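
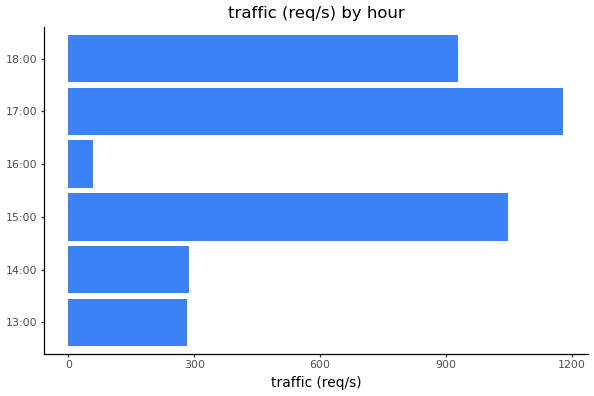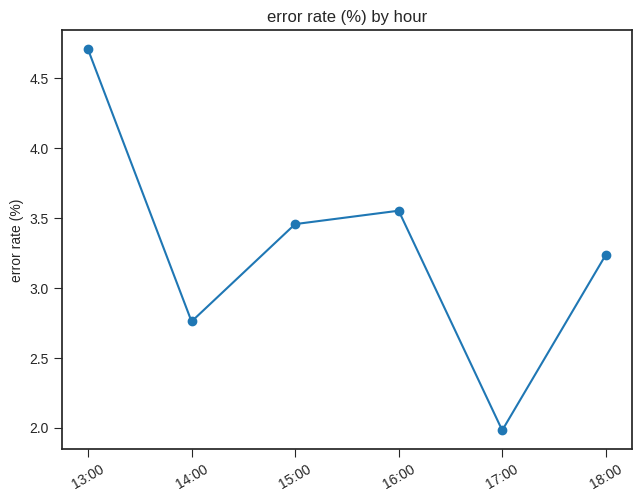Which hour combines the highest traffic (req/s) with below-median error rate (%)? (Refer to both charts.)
17:00

Chart 2 median error rate (%) ≈ 3.5; below-median hours: 14:00, 17:00, 18:00. Among those, 17:00 has the highest traffic (req/s) (≈ 1200).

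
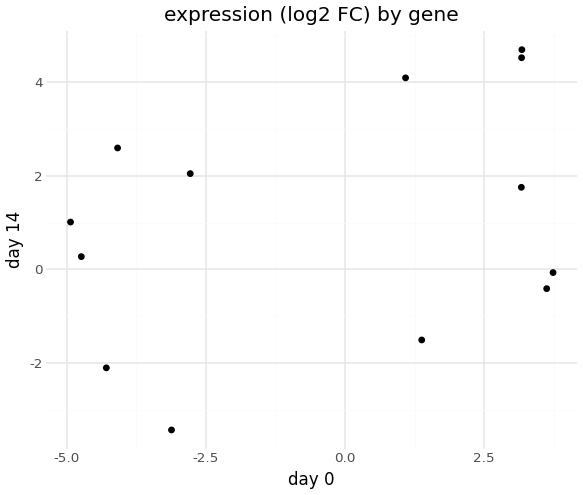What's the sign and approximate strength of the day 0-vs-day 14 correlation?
positive, weak

Points are positively correlated; weak (|r| ≈ 0.3).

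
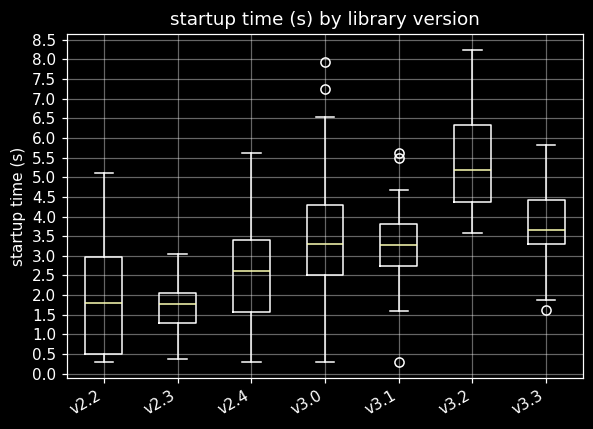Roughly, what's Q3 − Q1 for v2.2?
Q3 ≈ 3.0, Q1 ≈ 0.5; IQR ≈ 2.5.

≈ 2.5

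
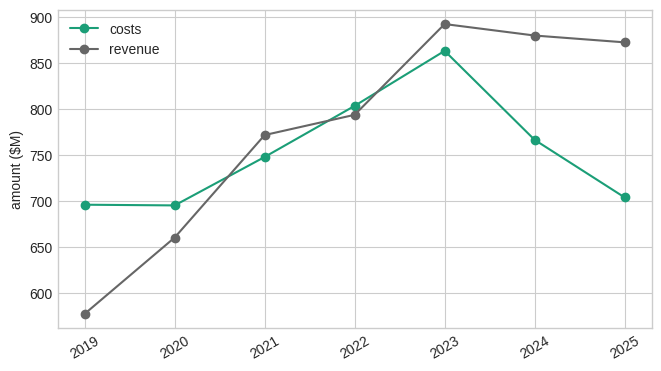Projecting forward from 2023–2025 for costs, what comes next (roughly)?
Last three: 850, 750, 700 → slope ≈ -75/step → next ≈ 625.

≈ 625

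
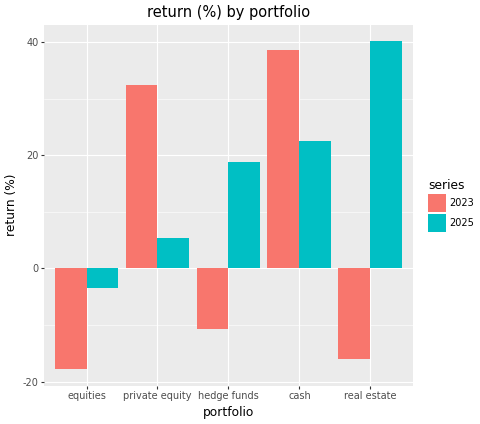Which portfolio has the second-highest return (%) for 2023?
private equity

Top 3 for 2023: cash ≈ 40, private equity ≈ 30, hedge funds ≈ -10.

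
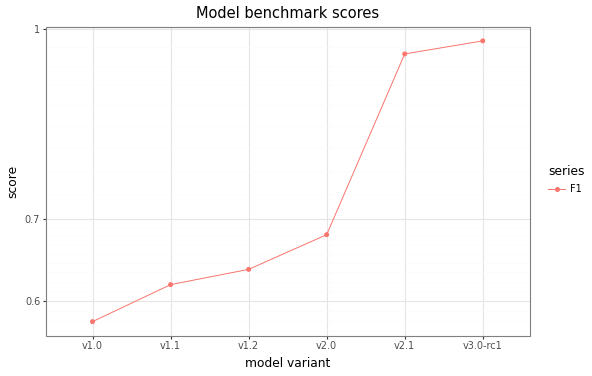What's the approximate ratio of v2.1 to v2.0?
v2.1 ≈ 0.95, v2.0 ≈ 0.70; 0.95/0.70 ≈ 1.36.

≈ 1.36×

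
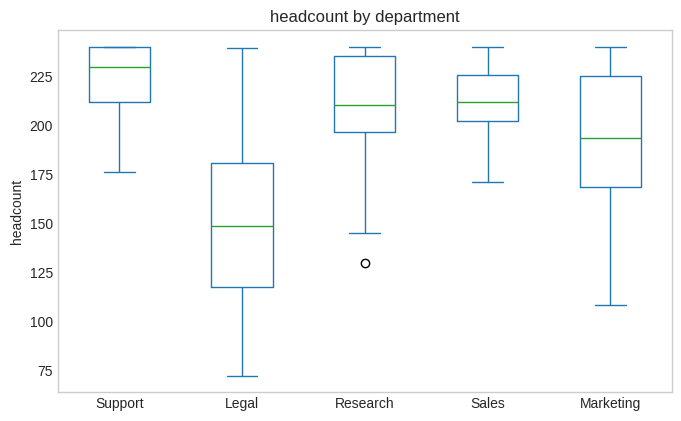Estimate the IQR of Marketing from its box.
Q3 ≈ 230, Q1 ≈ 170; IQR ≈ 60.

≈ 60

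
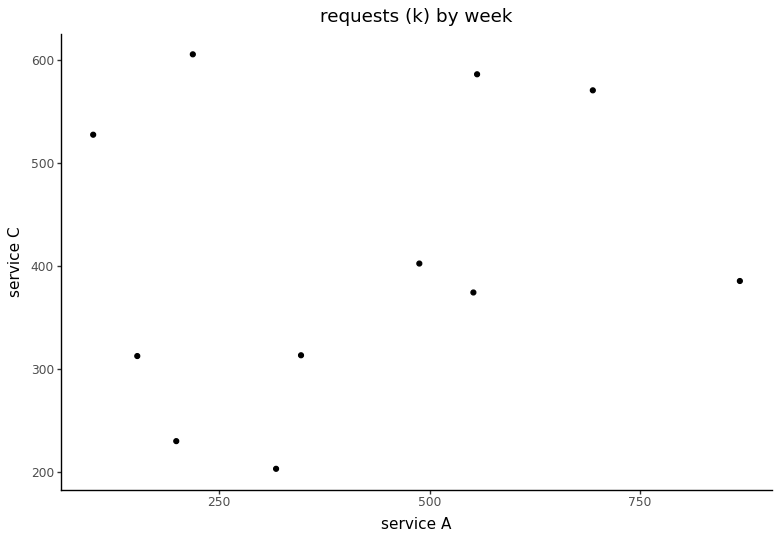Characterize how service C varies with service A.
no clear correlation

Points are roughly uncorrelated; weak (|r| ≈ 0.2).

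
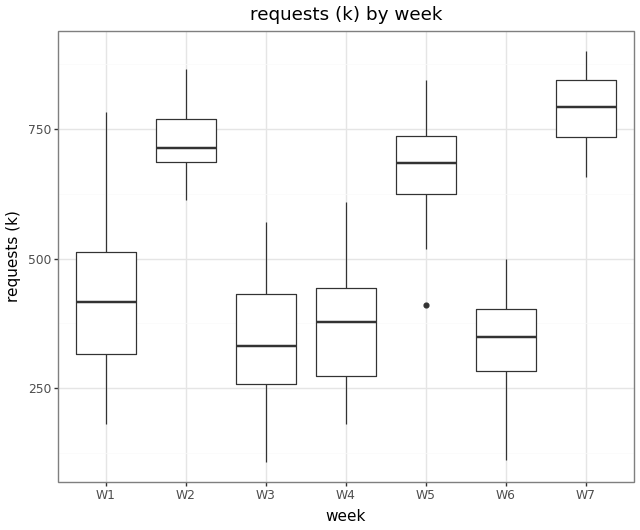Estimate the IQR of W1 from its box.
Q3 ≈ 500, Q1 ≈ 300; IQR ≈ 200.

≈ 200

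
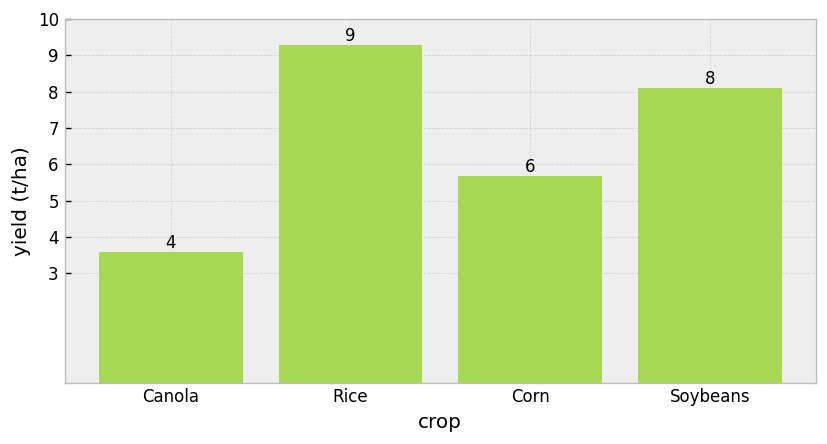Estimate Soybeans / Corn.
≈ 1.33×

Soybeans ≈ 8, Corn ≈ 6; 8/6 ≈ 1.33.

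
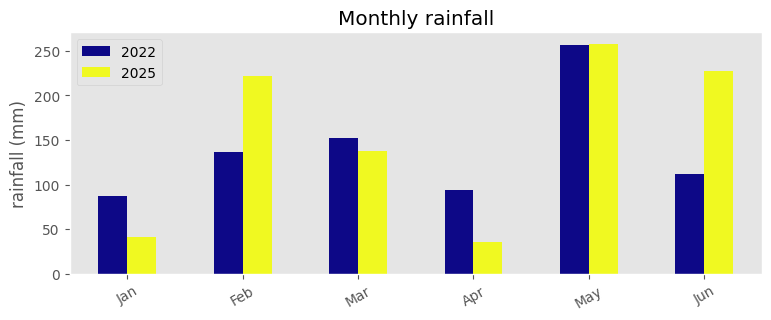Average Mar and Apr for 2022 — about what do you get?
≈ 125

(150 + 100) / 2 ≈ 125.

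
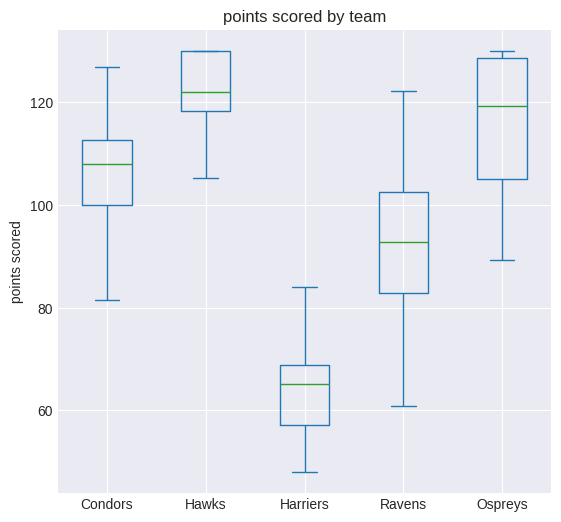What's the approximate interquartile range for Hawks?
≈ 10

Q3 ≈ 130, Q1 ≈ 120; IQR ≈ 10.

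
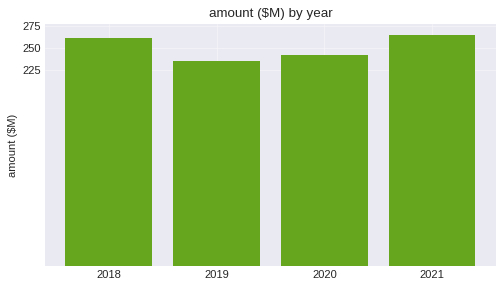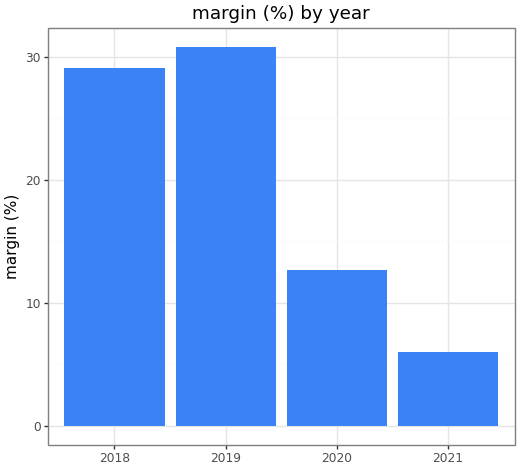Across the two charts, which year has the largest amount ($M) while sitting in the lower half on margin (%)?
Chart 2 median margin (%) ≈ 20; below-median years: 2020, 2021. Among those, 2021 has the highest amount ($M) (≈ 275).

2021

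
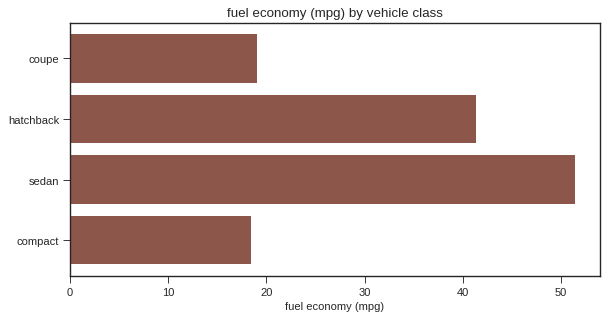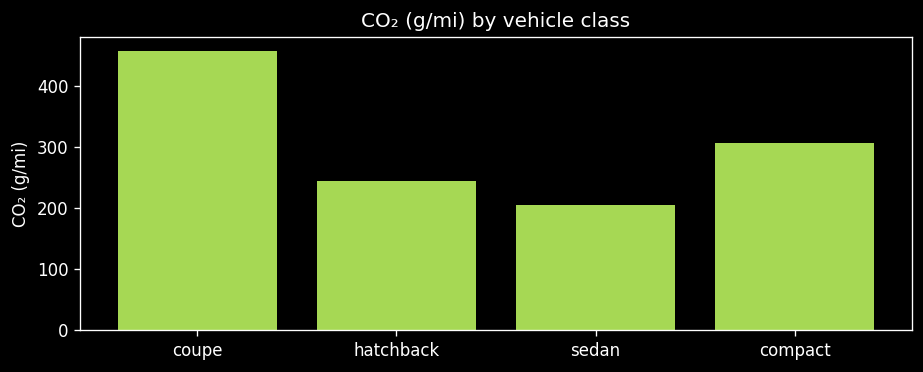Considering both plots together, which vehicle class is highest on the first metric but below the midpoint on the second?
Chart 2 median CO₂ (g/mi) ≈ 300; below-median vehicle classes: hatchback, sedan. Among those, sedan has the highest fuel economy (mpg) (≈ 50).

sedan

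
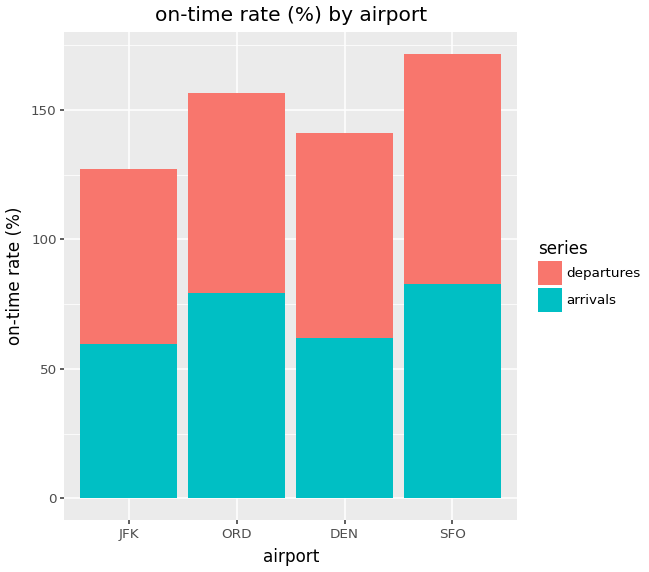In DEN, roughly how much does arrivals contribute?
arrivals top ≈ 60, bottom ≈ 0; segment ≈ 60.

≈ 60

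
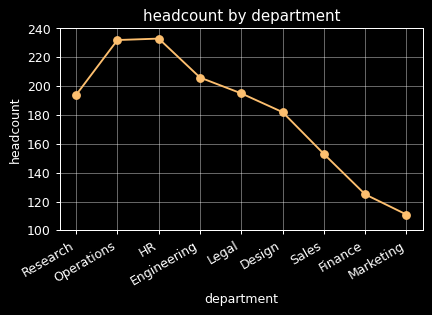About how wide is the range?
≈ 120

Max HR ≈ 240, min Marketing ≈ 120; range ≈ 120.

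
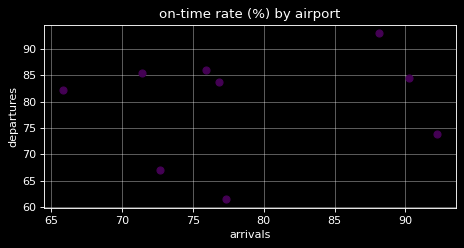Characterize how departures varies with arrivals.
no clear correlation

Points are roughly uncorrelated; weak (|r| ≈ 0.1).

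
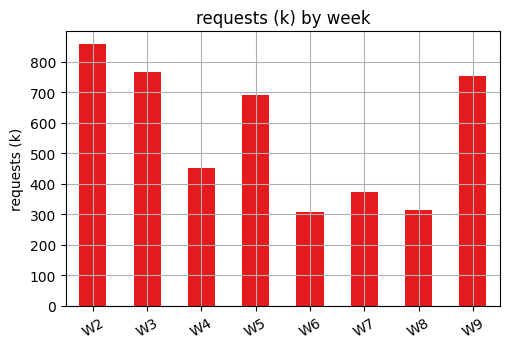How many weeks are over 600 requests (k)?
4

Above 600: W2, W3, W5, W9.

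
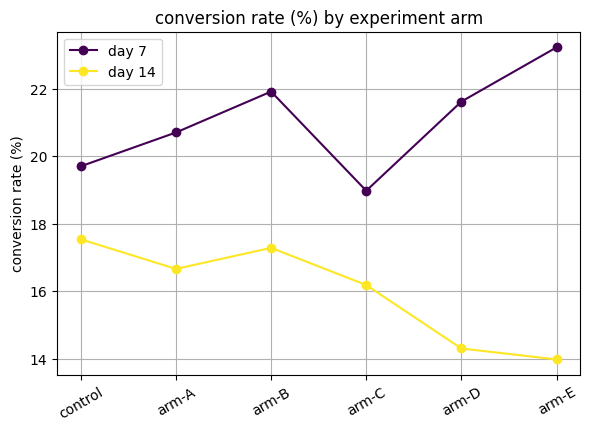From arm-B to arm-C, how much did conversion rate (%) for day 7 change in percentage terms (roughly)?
≈ -13.6%

arm-B ≈ 22, arm-C ≈ 19; (19 − 22) / 22 ≈ -13.6%.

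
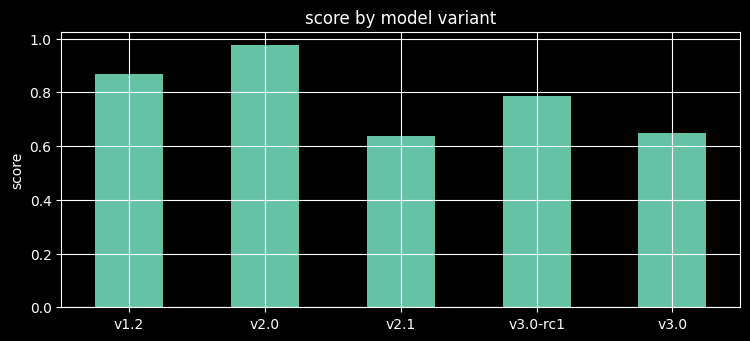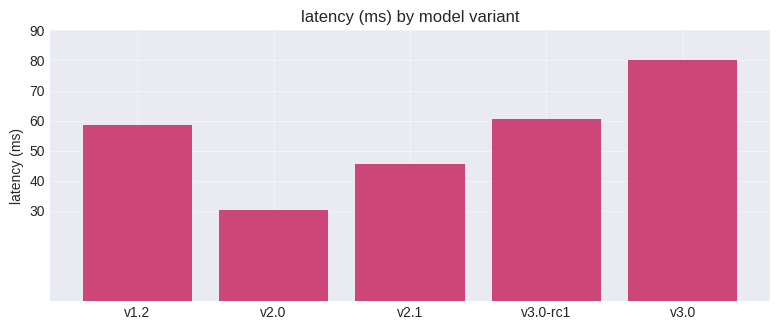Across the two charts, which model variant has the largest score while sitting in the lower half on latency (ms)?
Chart 2 median latency (ms) ≈ 60; below-median model variants: v2.0, v2.1. Among those, v2.0 has the highest score (≈ 1).

v2.0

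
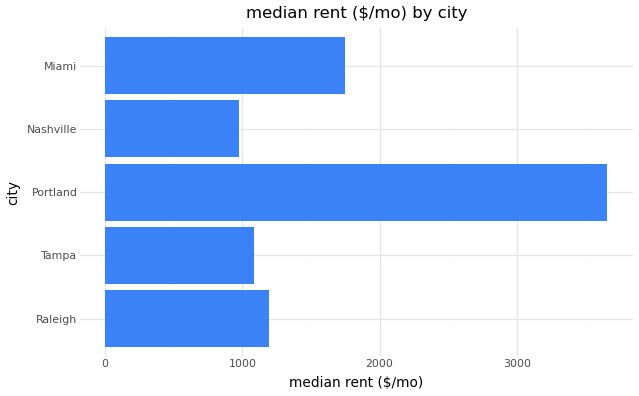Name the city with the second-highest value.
Top 3: Portland ≈ 3500, Miami ≈ 1500, Raleigh ≈ 1000.

Miami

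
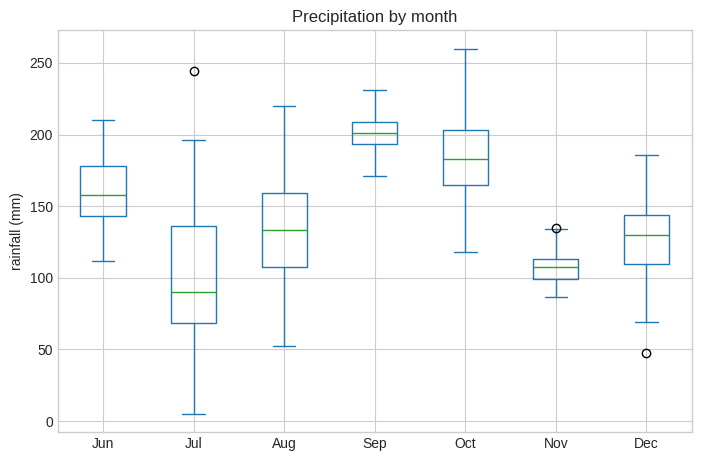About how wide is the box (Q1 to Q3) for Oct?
Q3 ≈ 200, Q1 ≈ 160; IQR ≈ 40.

≈ 40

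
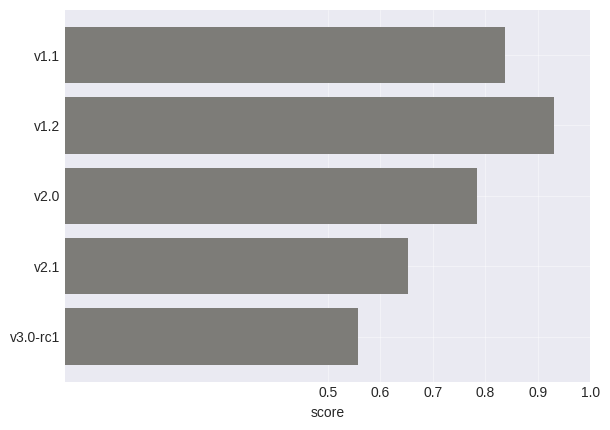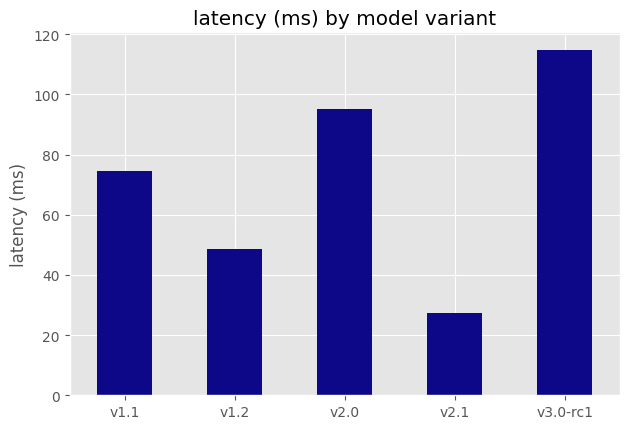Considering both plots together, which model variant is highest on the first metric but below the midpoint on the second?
v1.2

Chart 2 median latency (ms) ≈ 80; below-median model variants: v1.2, v2.1. Among those, v1.2 has the highest score (≈ 0.9).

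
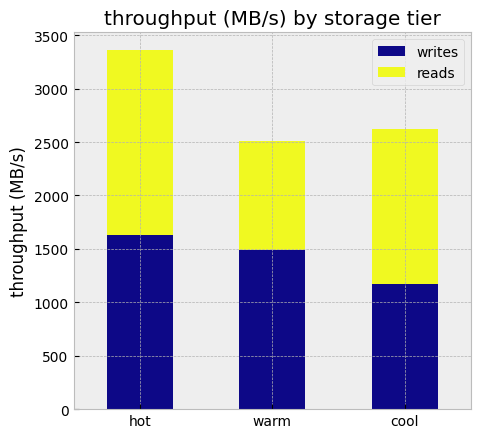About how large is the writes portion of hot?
writes top ≈ 1500, bottom ≈ 0; segment ≈ 1500.

≈ 1500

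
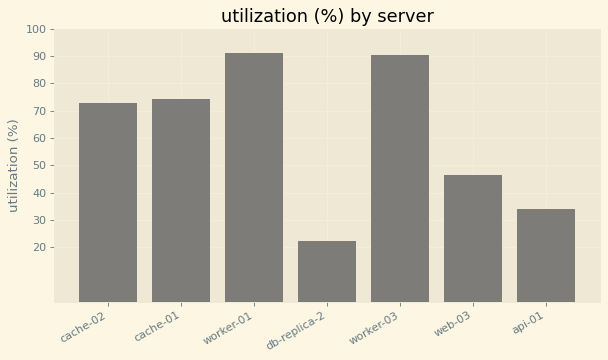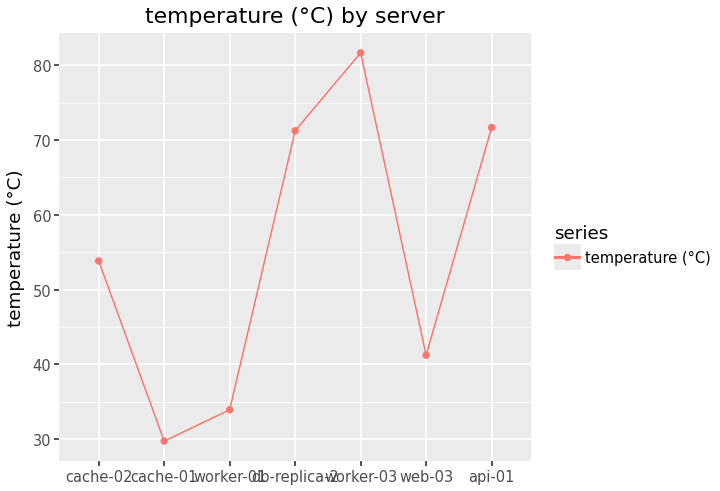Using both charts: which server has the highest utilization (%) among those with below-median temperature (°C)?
worker-01

Chart 2 median temperature (°C) ≈ 50; below-median servers: cache-01, worker-01, web-03. Among those, worker-01 has the highest utilization (%) (≈ 90).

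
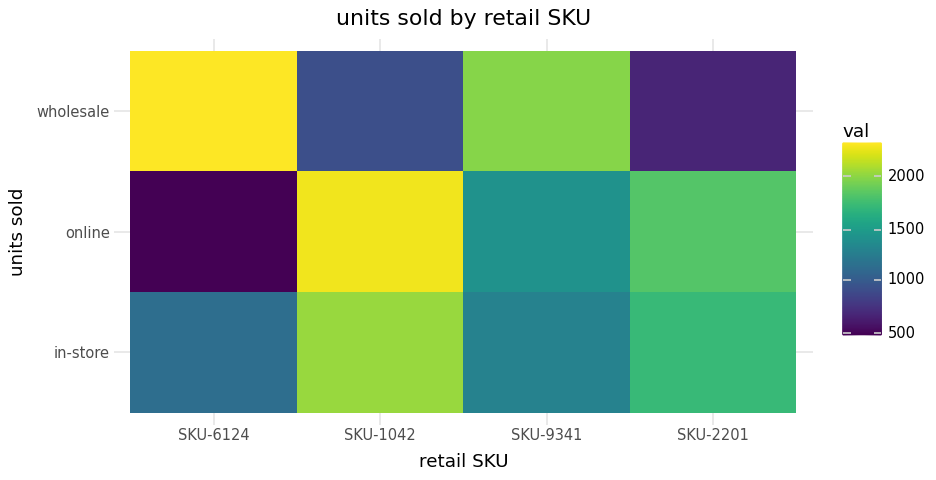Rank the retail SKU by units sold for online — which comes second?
SKU-2201

Top 3 for online: SKU-1042 ≈ 2200, SKU-2201 ≈ 1800, SKU-9341 ≈ 1400.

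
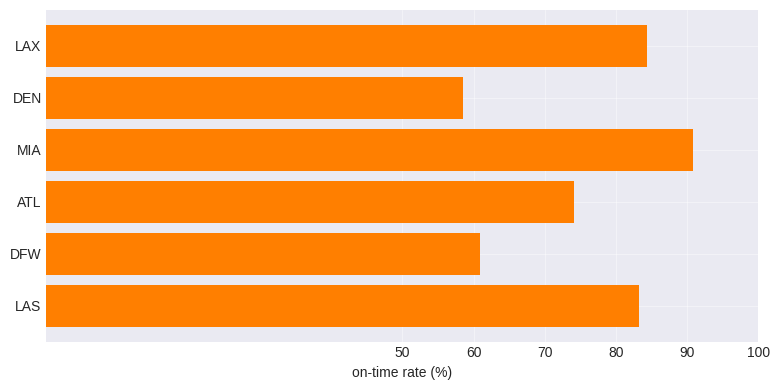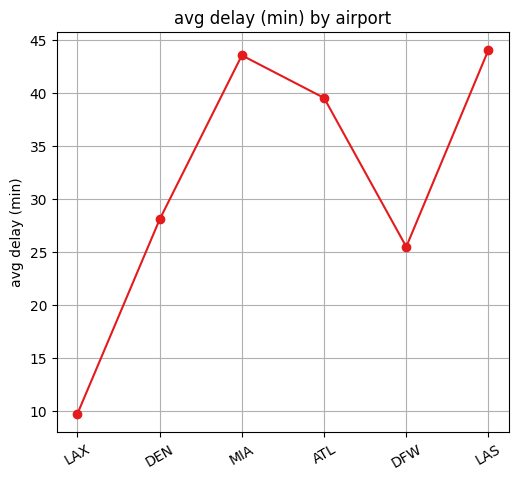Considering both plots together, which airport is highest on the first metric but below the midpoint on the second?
LAX

Chart 2 median avg delay (min) ≈ 35; below-median airports: LAX, DEN, DFW. Among those, LAX has the highest on-time rate (%) (≈ 80).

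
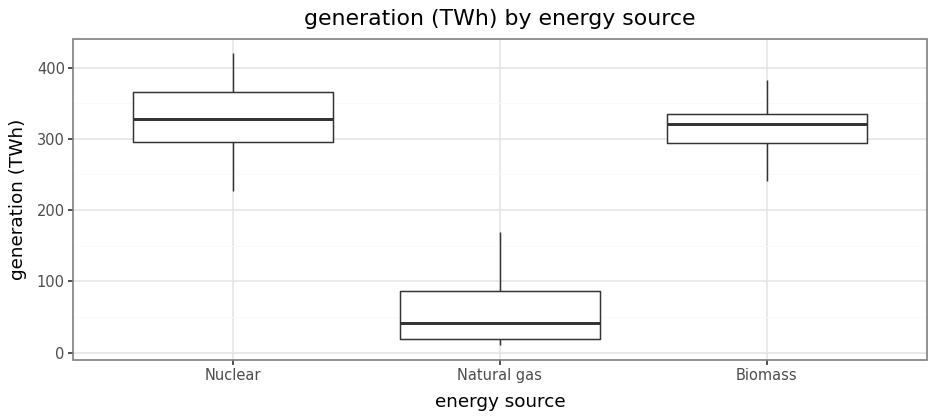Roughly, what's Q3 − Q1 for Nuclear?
Q3 ≈ 375, Q1 ≈ 300; IQR ≈ 75.

≈ 75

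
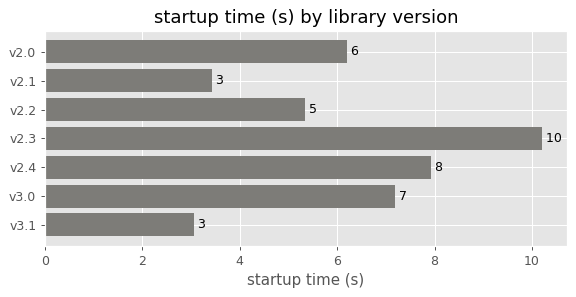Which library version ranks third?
v3.0

Top 4: v2.3 ≈ 10, v2.4 ≈ 8, v3.0 ≈ 7, v2.0 ≈ 6.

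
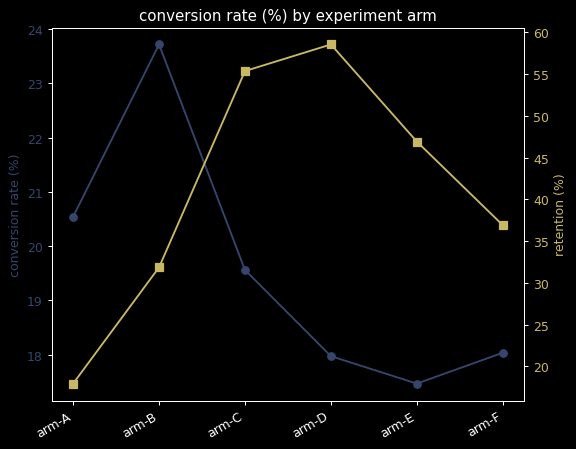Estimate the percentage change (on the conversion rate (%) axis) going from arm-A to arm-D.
arm-A ≈ 21, arm-D ≈ 18; (18 − 21) / 21 ≈ -14.3%.

≈ -14.3%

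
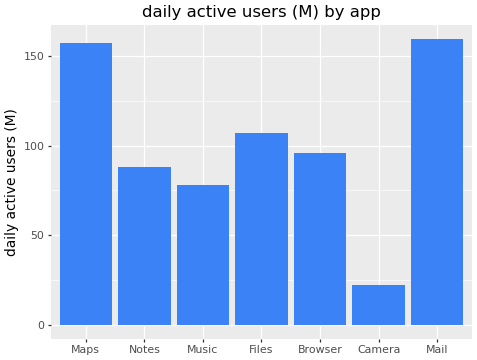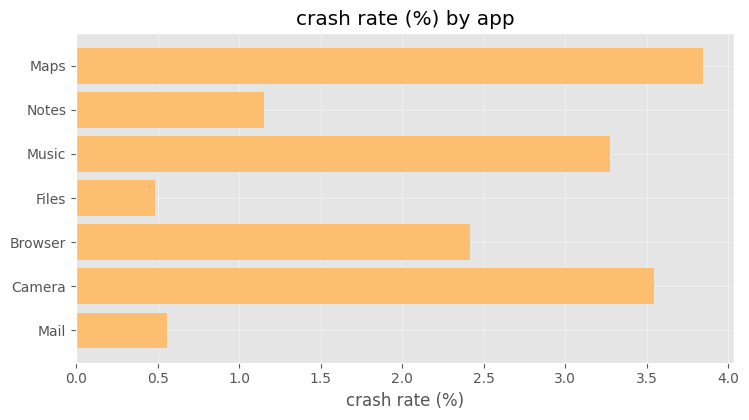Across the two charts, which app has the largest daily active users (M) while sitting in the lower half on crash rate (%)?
Mail

Chart 2 median crash rate (%) ≈ 2.5; below-median apps: Notes, Files, Mail. Among those, Mail has the highest daily active users (M) (≈ 160).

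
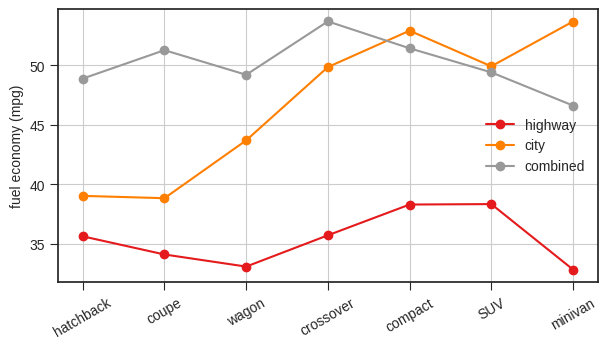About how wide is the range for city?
≈ 16

Max minivan ≈ 54, min coupe ≈ 38; range ≈ 16.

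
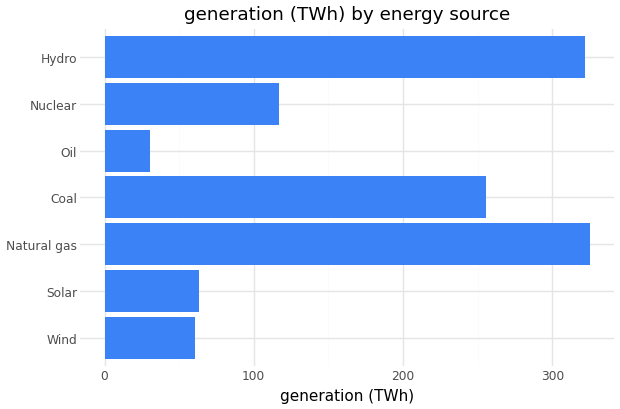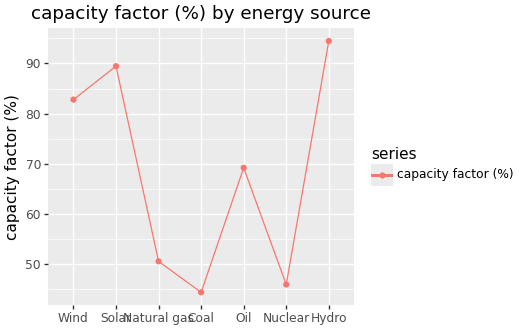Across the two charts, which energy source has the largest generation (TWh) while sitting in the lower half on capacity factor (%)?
Chart 2 median capacity factor (%) ≈ 70; below-median energy sources: Natural gas, Coal, Nuclear. Among those, Natural gas has the highest generation (TWh) (≈ 300).

Natural gas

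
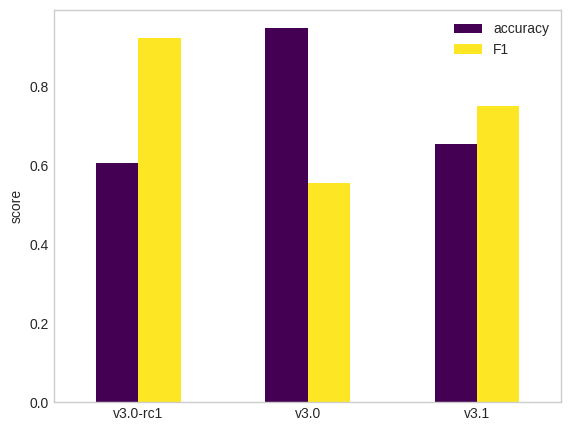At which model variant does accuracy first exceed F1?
v3.0

v3.0-rc1: accuracy ≈ 0.6 vs F1 ≈ 0.9 (not yet); v3.0: accuracy ≈ 0.9 vs F1 ≈ 0.6 (first crossover).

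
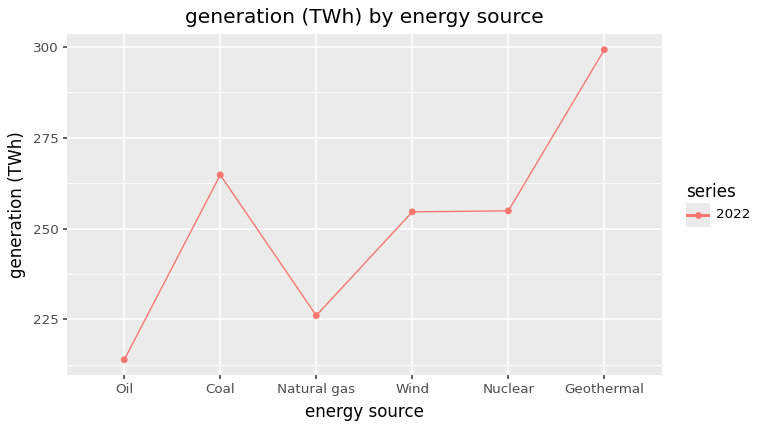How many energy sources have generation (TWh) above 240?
4

Above 240: Coal, Wind, Nuclear, Geothermal.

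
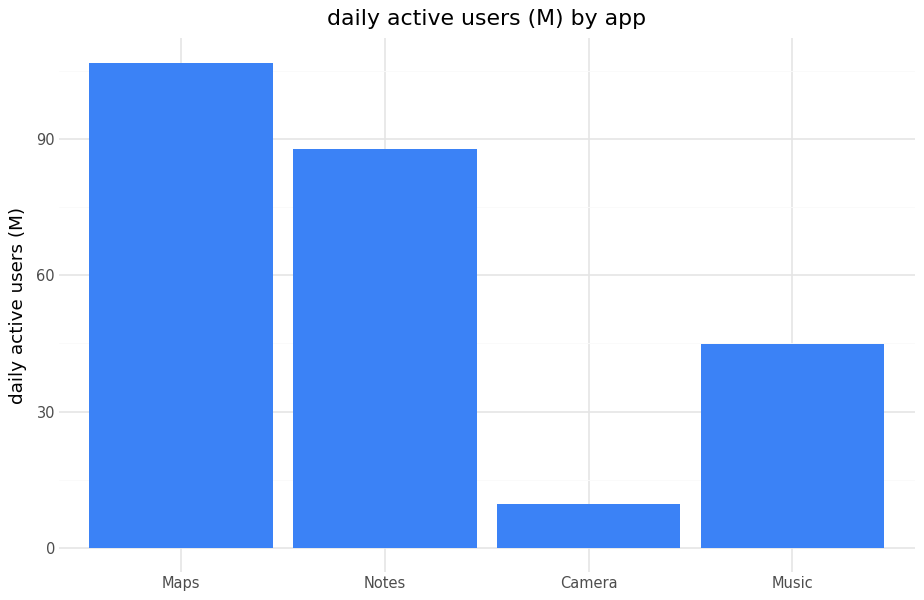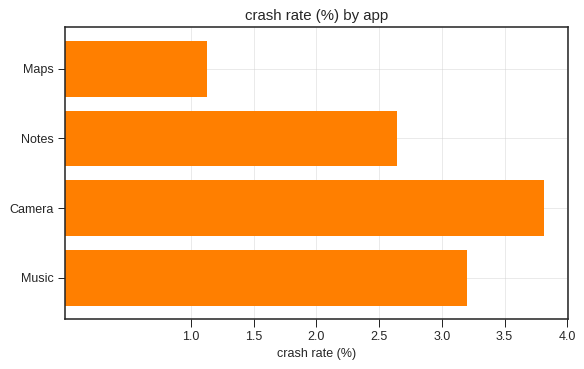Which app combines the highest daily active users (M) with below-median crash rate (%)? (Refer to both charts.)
Maps

Chart 2 median crash rate (%) ≈ 3; below-median apps: Maps, Notes. Among those, Maps has the highest daily active users (M) (≈ 110).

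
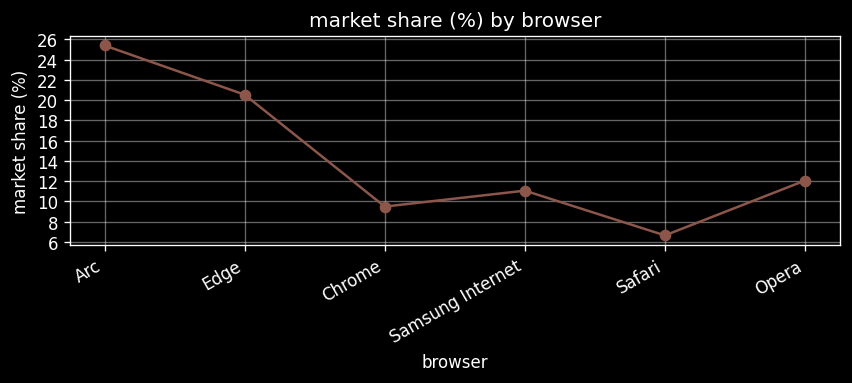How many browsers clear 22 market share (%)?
1

Above 22: Arc.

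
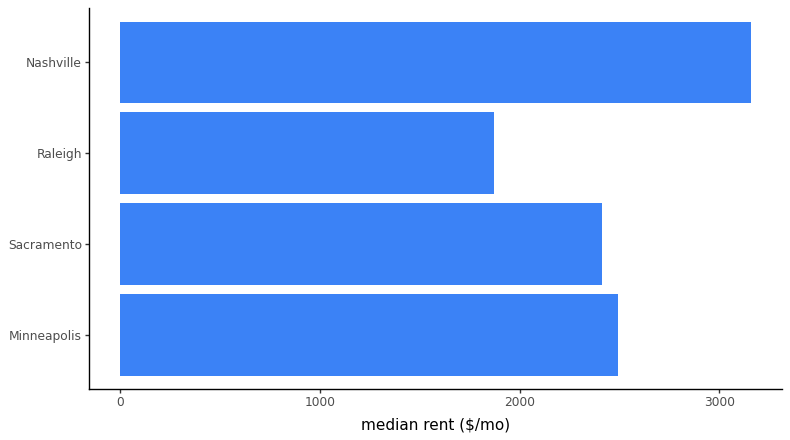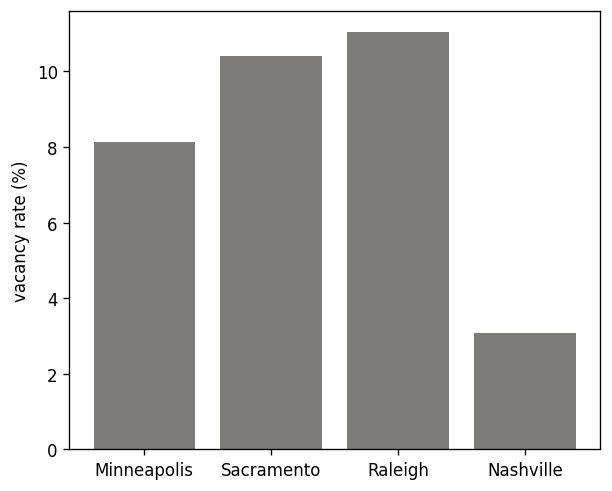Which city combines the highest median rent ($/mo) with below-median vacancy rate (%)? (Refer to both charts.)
Nashville

Chart 2 median vacancy rate (%) ≈ 10; below-median cities: Minneapolis, Nashville. Among those, Nashville has the highest median rent ($/mo) (≈ 3000).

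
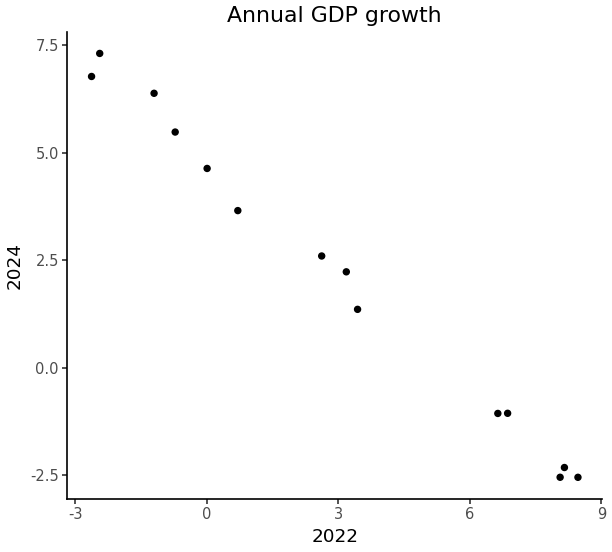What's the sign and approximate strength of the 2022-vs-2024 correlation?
negative, strong

Points are negatively correlated; strong (|r| ≈ 1.0).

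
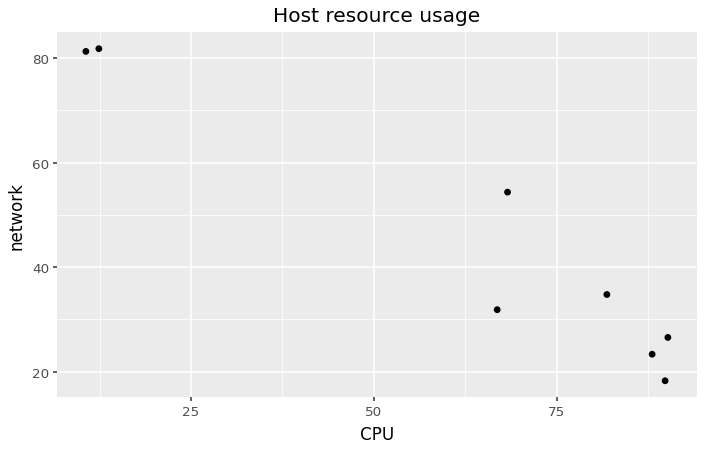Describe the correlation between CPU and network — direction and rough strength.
negative, strong

Points are negatively correlated; strong (|r| ≈ 1.0).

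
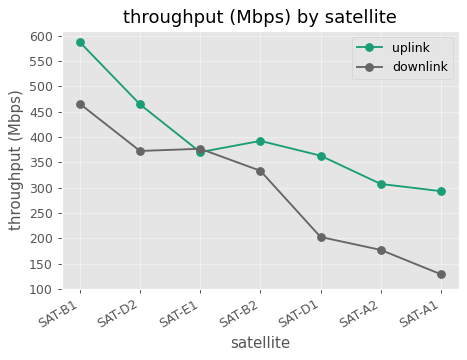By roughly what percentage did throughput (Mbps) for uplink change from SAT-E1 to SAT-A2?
≈ -14.3%

SAT-E1 ≈ 350, SAT-A2 ≈ 300; (300 − 350) / 350 ≈ -14.3%.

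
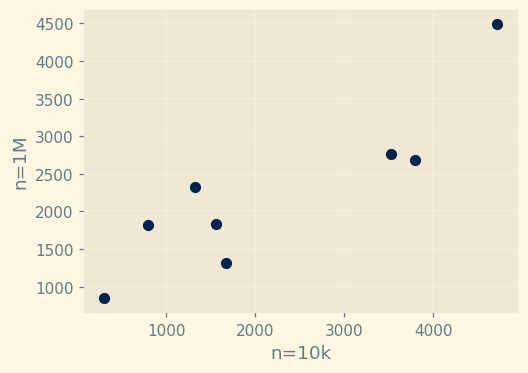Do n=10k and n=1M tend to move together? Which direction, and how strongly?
Points are positively correlated; strong (|r| ≈ 0.9).

positive, strong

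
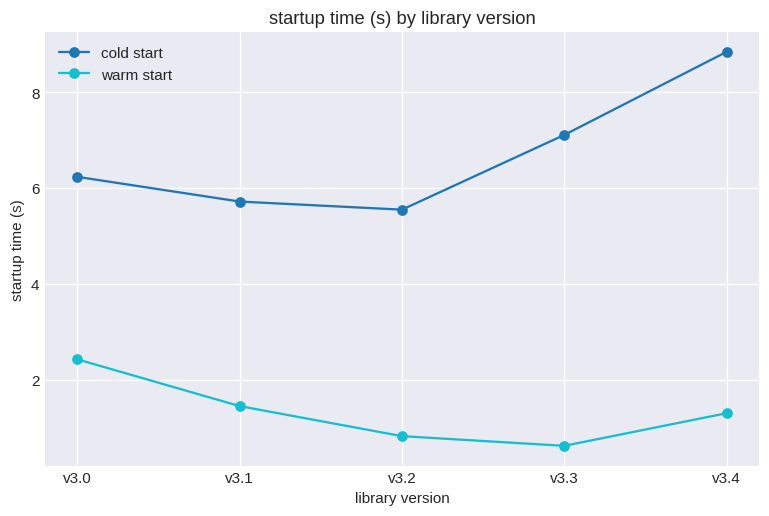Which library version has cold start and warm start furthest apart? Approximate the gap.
v3.4, ≈ 8 s

v3.4: cold start ≈ 9, warm start ≈ 1 → gap ≈ 8. Next-largest (v3.3) is only ≈ 6.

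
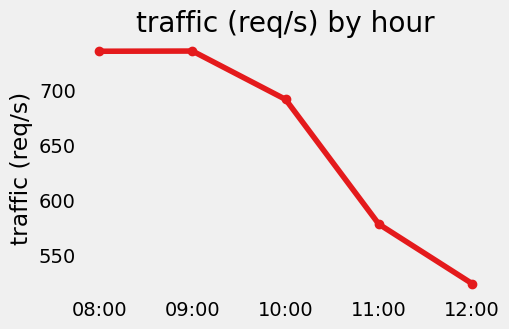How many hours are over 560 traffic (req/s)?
4

Above 560: 08:00, 09:00, 10:00, 11:00.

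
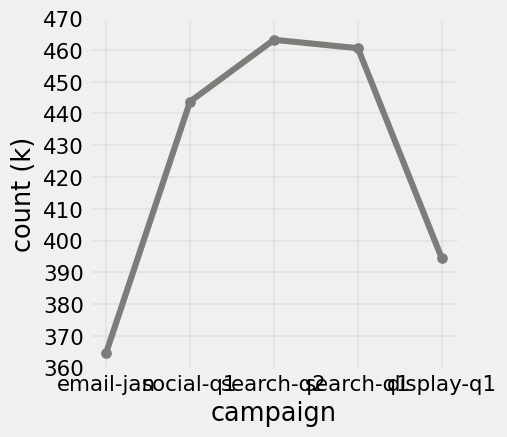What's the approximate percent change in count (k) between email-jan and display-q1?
email-jan ≈ 360, display-q1 ≈ 390; (390 − 360) / 360 ≈ +8.3%.

≈ +8.3%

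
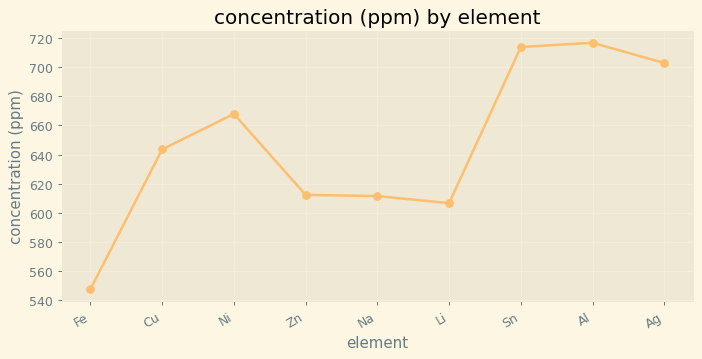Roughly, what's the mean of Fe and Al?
≈ 630

(540 + 720) / 2 ≈ 630.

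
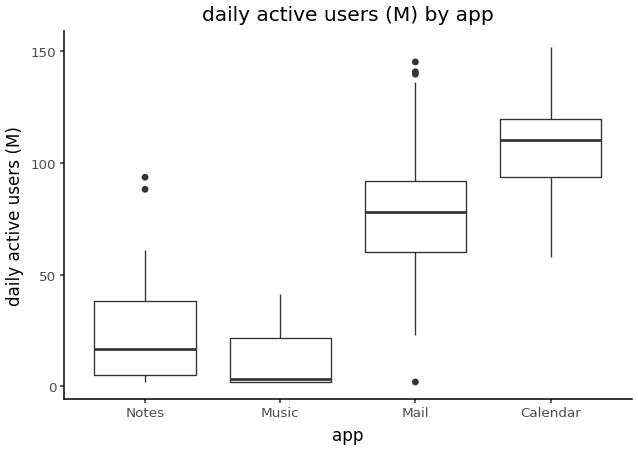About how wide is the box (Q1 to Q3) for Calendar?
≈ 30

Q3 ≈ 120, Q1 ≈ 90; IQR ≈ 30.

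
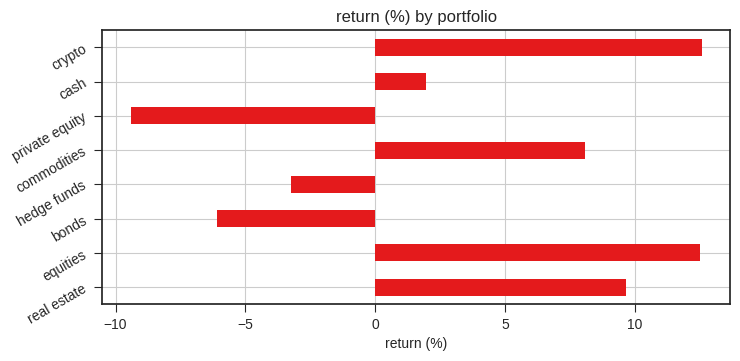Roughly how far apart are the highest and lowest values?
Max crypto ≈ 12, min private equity ≈ -10; range ≈ 22.

≈ 22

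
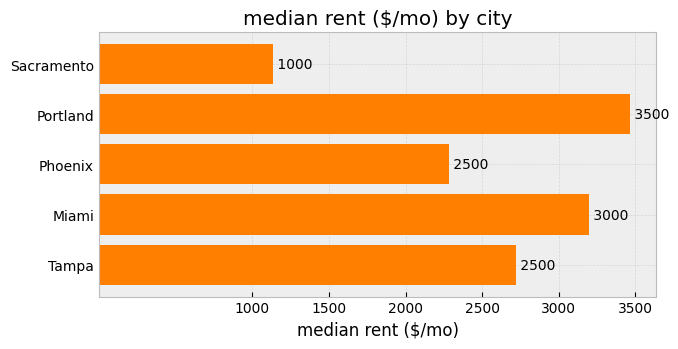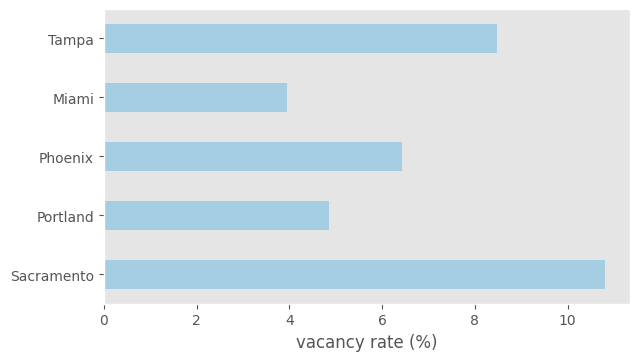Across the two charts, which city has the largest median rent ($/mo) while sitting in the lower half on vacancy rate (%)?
Portland

Chart 2 median vacancy rate (%) ≈ 6; below-median cities: Portland, Miami. Among those, Portland has the highest median rent ($/mo) (≈ 3500).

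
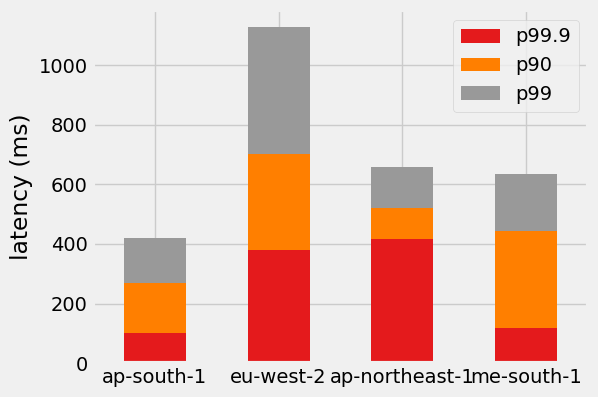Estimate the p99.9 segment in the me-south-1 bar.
p99.9 top ≈ 100, bottom ≈ 0; segment ≈ 100.

≈ 100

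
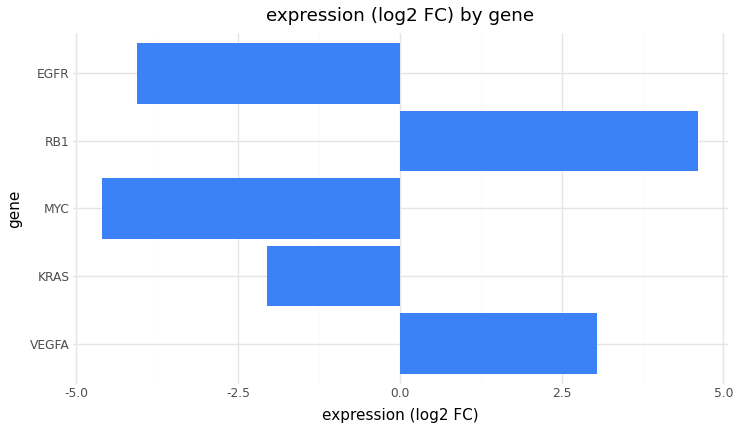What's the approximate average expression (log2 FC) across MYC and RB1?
(-5 + 5) / 2 ≈ 0.

≈ 0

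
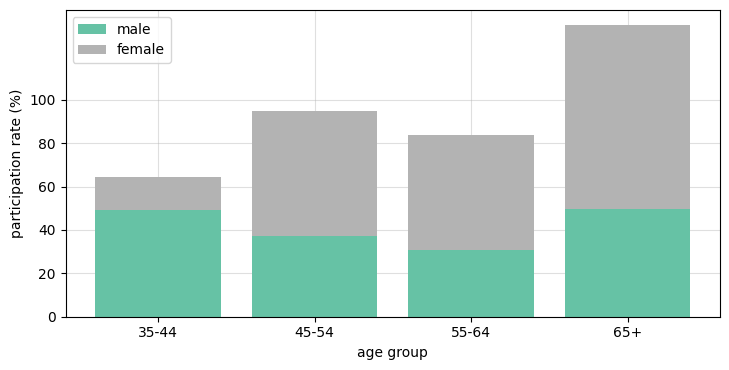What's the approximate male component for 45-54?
male top ≈ 40, bottom ≈ 0; segment ≈ 40.

≈ 40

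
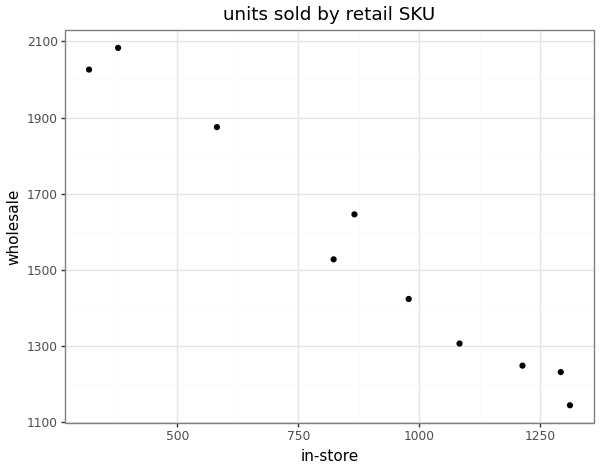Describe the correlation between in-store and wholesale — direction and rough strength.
Points are negatively correlated; strong (|r| ≈ 1.0).

negative, strong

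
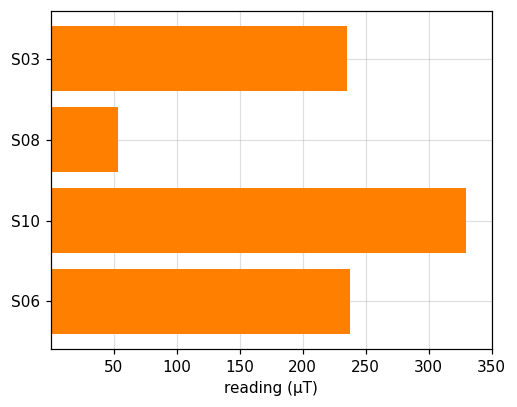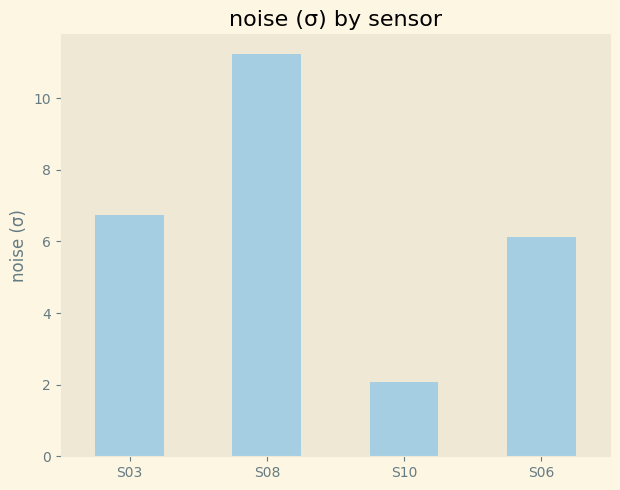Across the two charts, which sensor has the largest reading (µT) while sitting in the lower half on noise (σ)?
Chart 2 median noise (σ) ≈ 6; below-median sensors: S10, S06. Among those, S10 has the highest reading (µT) (≈ 350).

S10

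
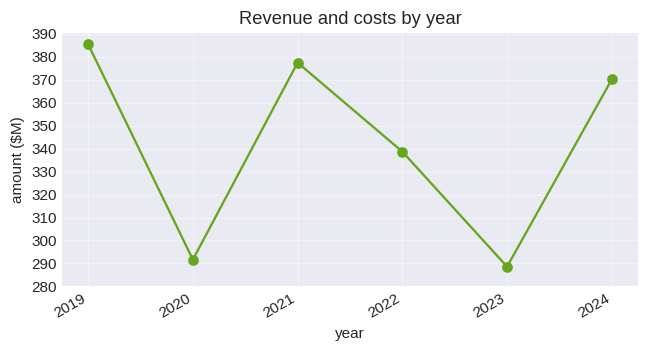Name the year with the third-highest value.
2024

Top 4: 2019 ≈ 390, 2021 ≈ 380, 2024 ≈ 370, 2022 ≈ 340.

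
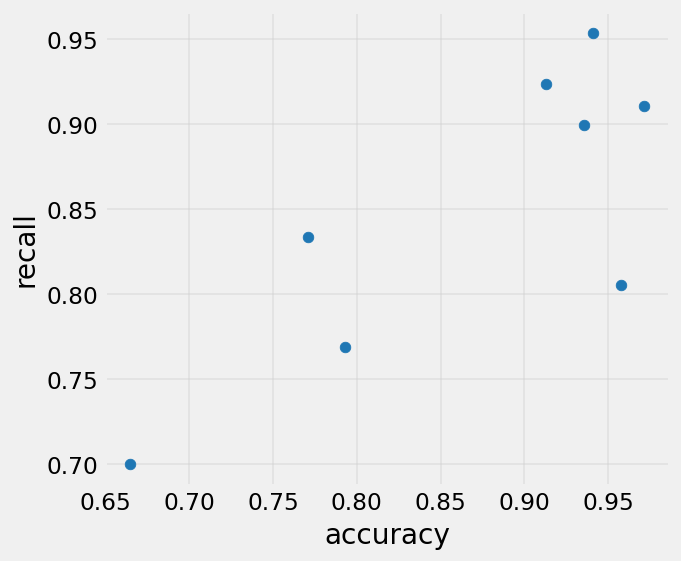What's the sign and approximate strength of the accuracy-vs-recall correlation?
Points are positively correlated; strong (|r| ≈ 0.8).

positive, strong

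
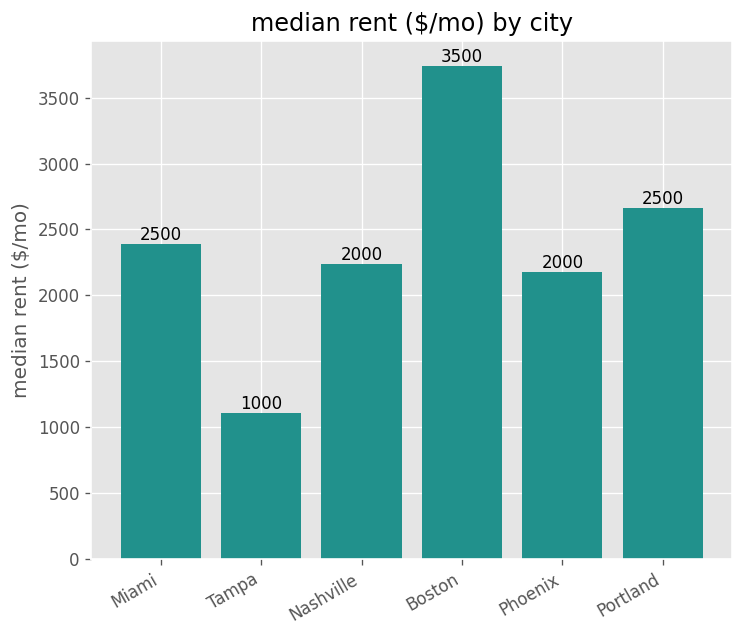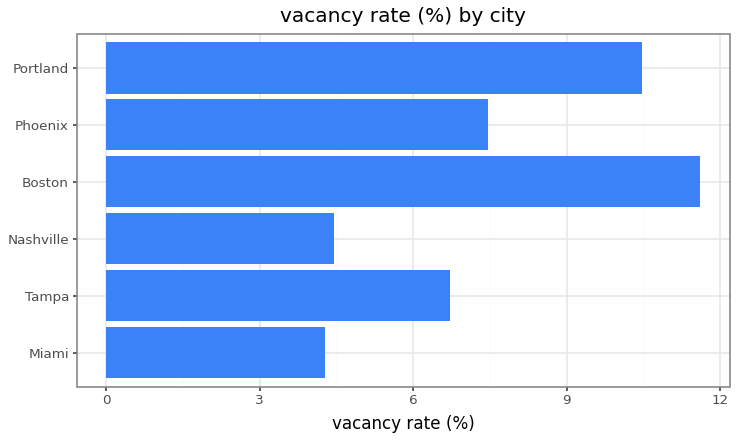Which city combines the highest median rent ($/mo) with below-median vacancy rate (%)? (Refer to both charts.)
Chart 2 median vacancy rate (%) ≈ 8; below-median cities: Miami, Tampa, Nashville. Among those, Miami has the highest median rent ($/mo) (≈ 2500).

Miami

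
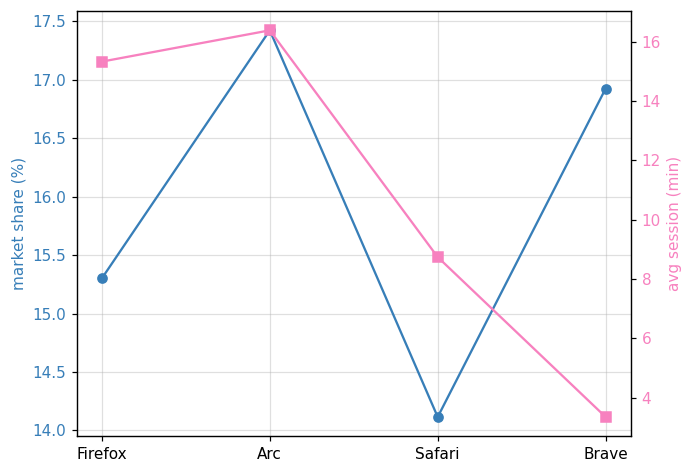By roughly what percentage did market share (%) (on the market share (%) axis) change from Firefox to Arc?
Firefox ≈ 15.5, Arc ≈ 17.5; (17.5 − 15.5) / 15.5 ≈ +12.9%.

≈ +12.9%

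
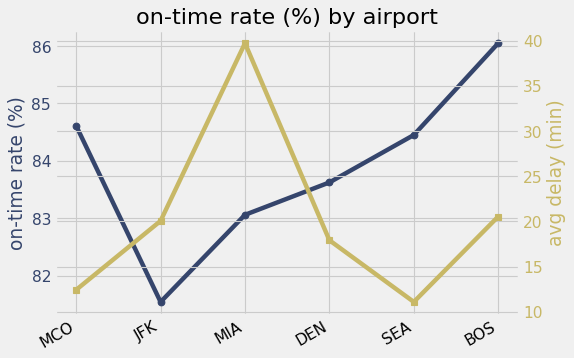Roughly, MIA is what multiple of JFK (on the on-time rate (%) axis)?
≈ 1.02×

MIA ≈ 83.0, JFK ≈ 81.5; 83.0/81.5 ≈ 1.02.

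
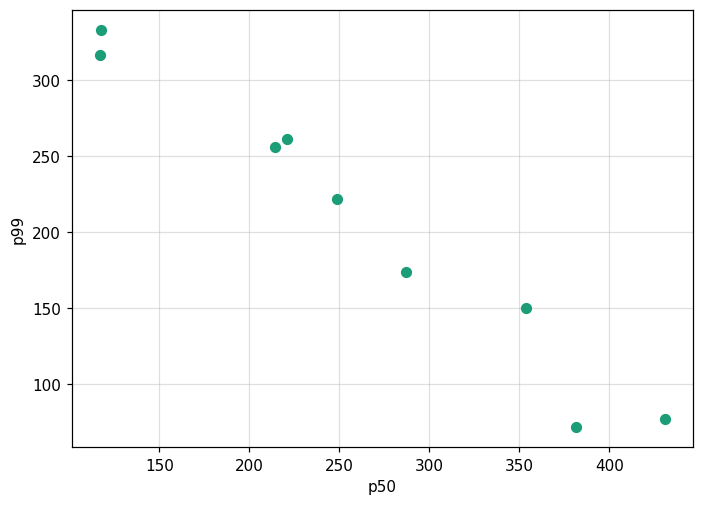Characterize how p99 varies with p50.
Points are negatively correlated; strong (|r| ≈ 1.0).

negative, strong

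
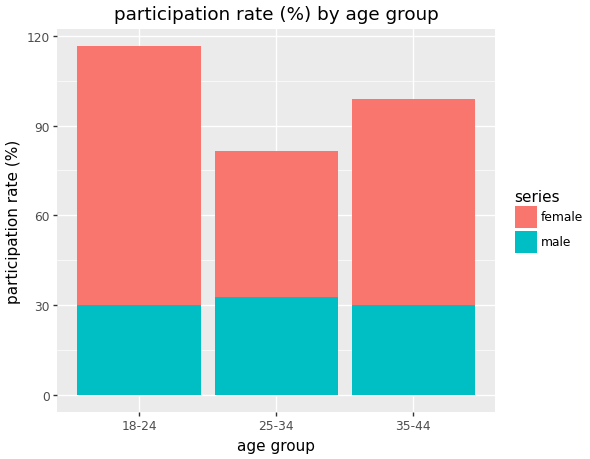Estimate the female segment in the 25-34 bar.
female top ≈ 80, bottom ≈ 30; segment ≈ 50.

≈ 50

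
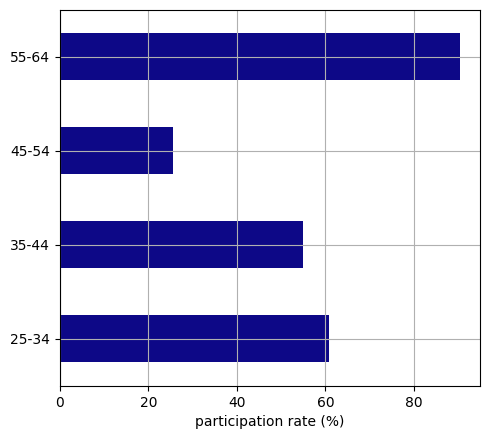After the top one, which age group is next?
25-34

Top 3: 55-64 ≈ 90, 25-34 ≈ 60, 35-44 ≈ 50.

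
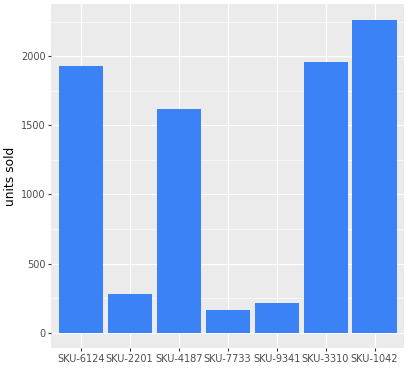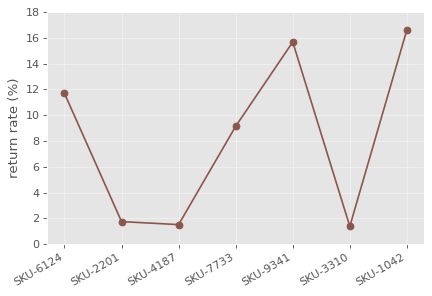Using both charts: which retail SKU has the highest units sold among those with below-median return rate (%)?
SKU-3310

Chart 2 median return rate (%) ≈ 10; below-median retail SKUs: SKU-2201, SKU-4187, SKU-3310. Among those, SKU-3310 has the highest units sold (≈ 2000).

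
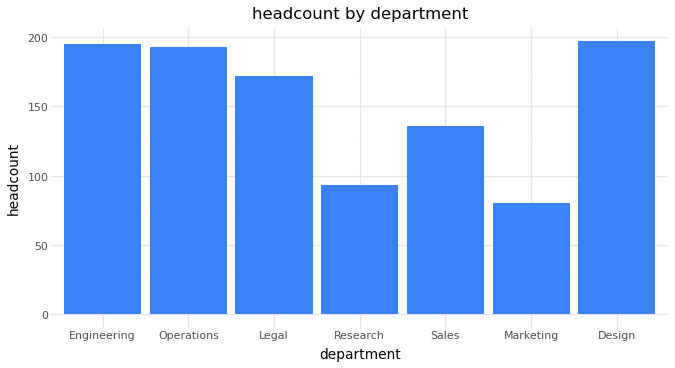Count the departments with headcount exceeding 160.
4

Above 160: Engineering, Operations, Legal, Design.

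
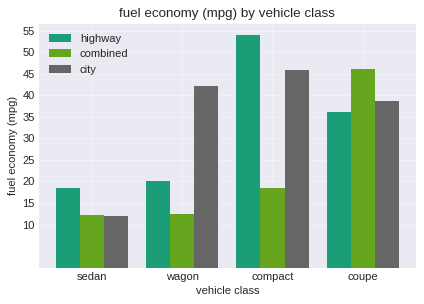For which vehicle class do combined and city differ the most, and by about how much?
wagon: combined ≈ 10, city ≈ 40 → gap ≈ 30. Next-largest (compact) is only ≈ 25.

wagon, ≈ 30 mpg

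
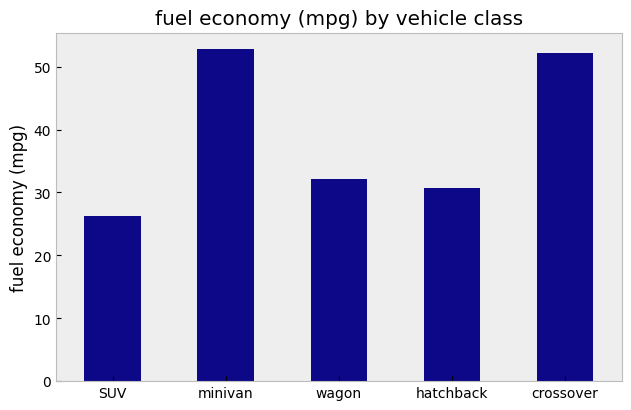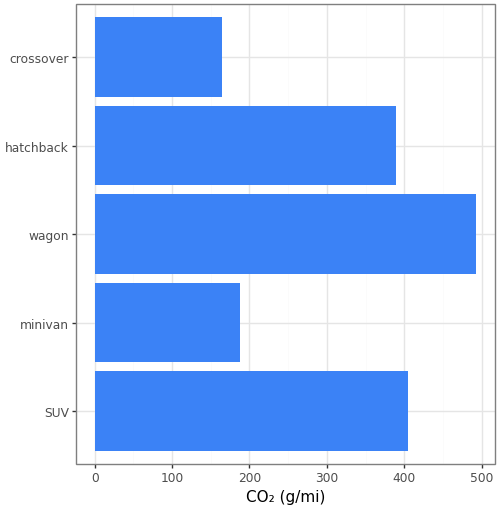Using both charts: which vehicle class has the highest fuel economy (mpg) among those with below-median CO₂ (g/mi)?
minivan

Chart 2 median CO₂ (g/mi) ≈ 400; below-median vehicle classes: minivan, crossover. Among those, minivan has the highest fuel economy (mpg) (≈ 55).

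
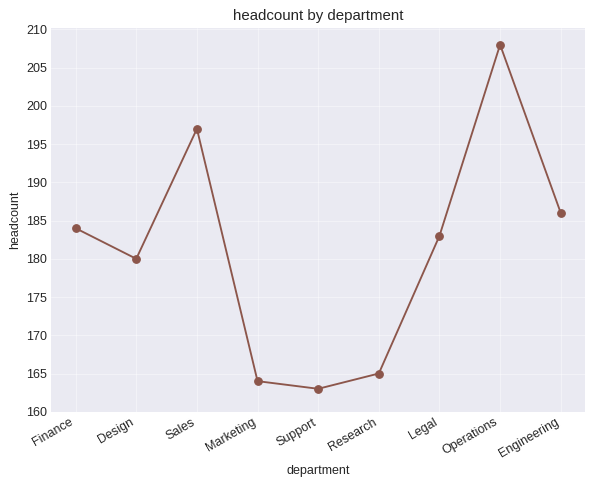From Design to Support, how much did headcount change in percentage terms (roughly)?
≈ -8.3%

Design ≈ 180, Support ≈ 165; (165 − 180) / 180 ≈ -8.3%.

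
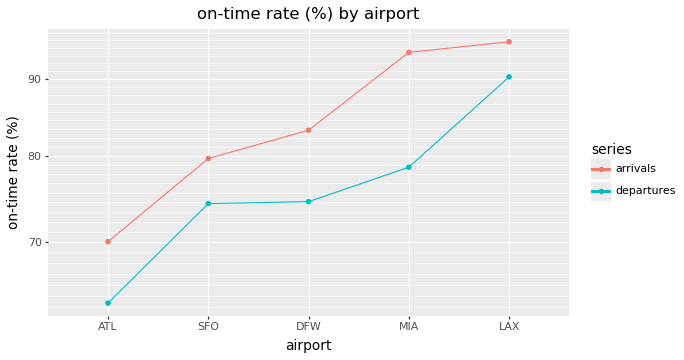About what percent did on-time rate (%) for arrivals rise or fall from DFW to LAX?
≈ +11.8%

DFW ≈ 85, LAX ≈ 95; (95 − 85) / 85 ≈ +11.8%.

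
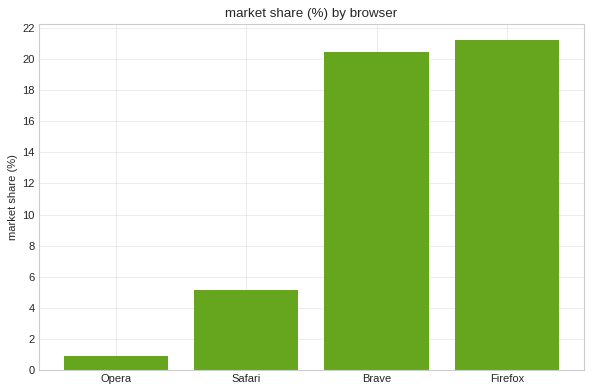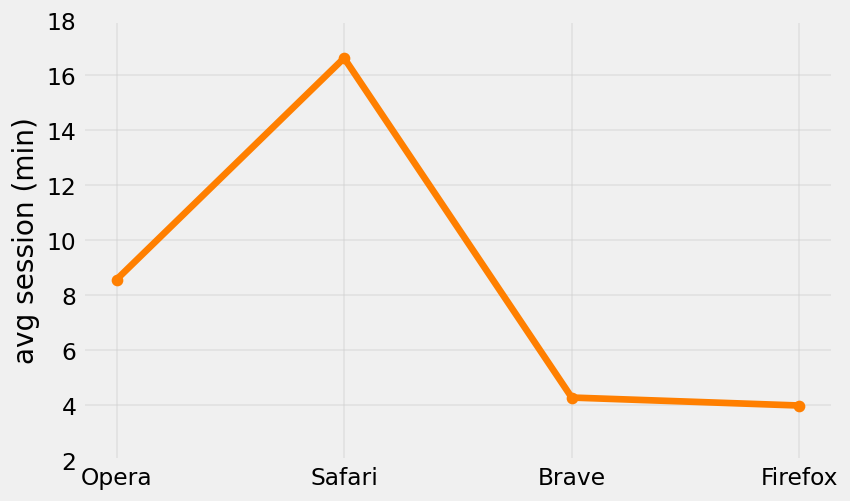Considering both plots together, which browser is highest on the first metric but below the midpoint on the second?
Firefox

Chart 2 median avg session (min) ≈ 6; below-median browsers: Brave, Firefox. Among those, Firefox has the highest market share (%) (≈ 22).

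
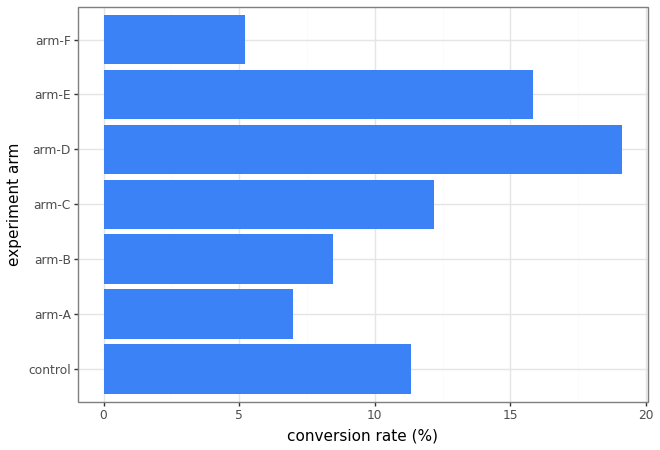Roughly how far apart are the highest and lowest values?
Max arm-D ≈ 20, min arm-F ≈ 6; range ≈ 14.

≈ 14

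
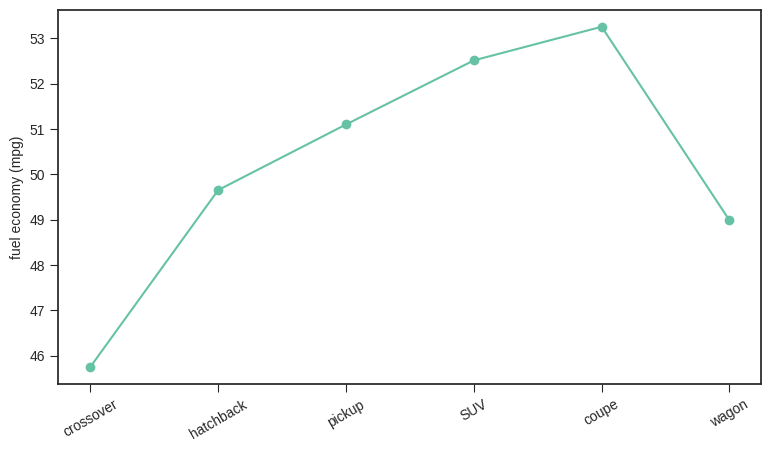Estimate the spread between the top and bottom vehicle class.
Max coupe ≈ 53, min crossover ≈ 46; range ≈ 7.

≈ 7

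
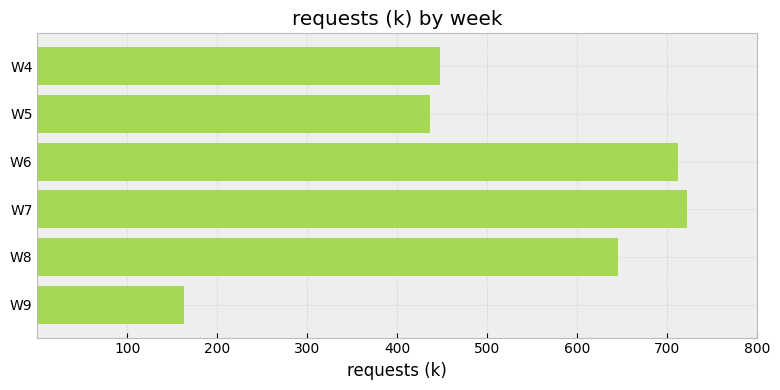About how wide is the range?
Max W7 ≈ 700, min W9 ≈ 200; range ≈ 500.

≈ 500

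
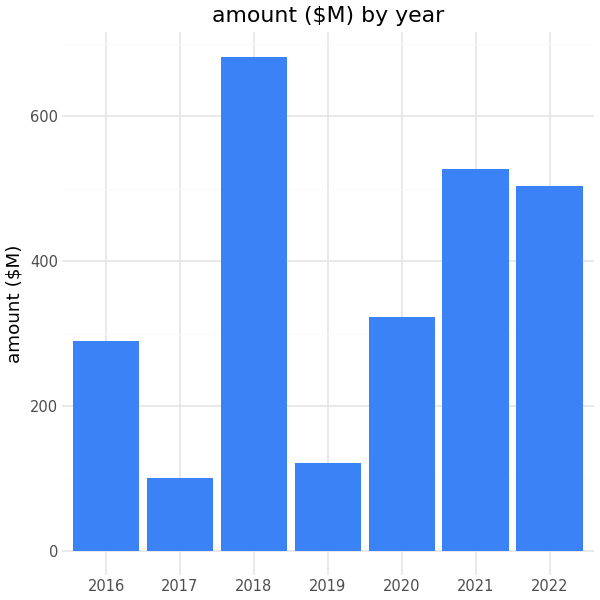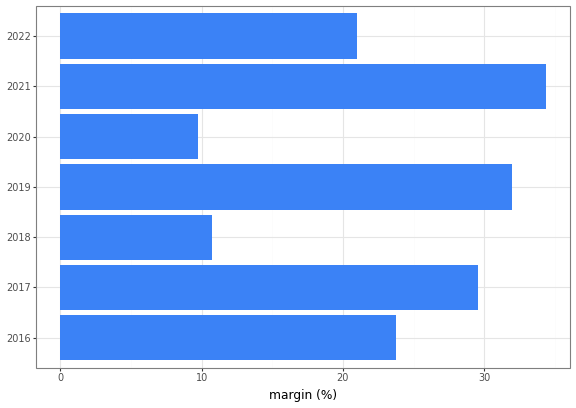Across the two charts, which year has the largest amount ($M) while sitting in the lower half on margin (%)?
2018

Chart 2 median margin (%) ≈ 25; below-median years: 2018, 2020, 2022. Among those, 2018 has the highest amount ($M) (≈ 700).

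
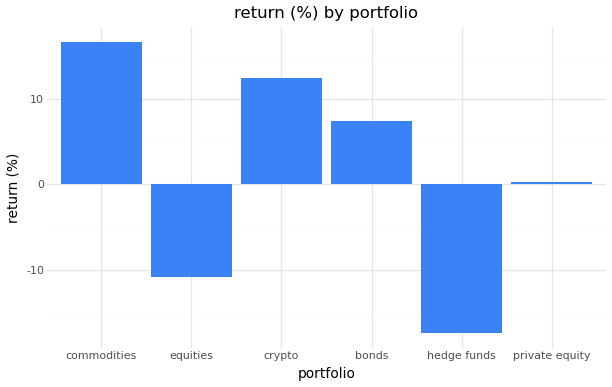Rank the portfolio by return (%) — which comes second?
Top 3: commodities ≈ 15, crypto ≈ 10, bonds ≈ 5.

crypto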